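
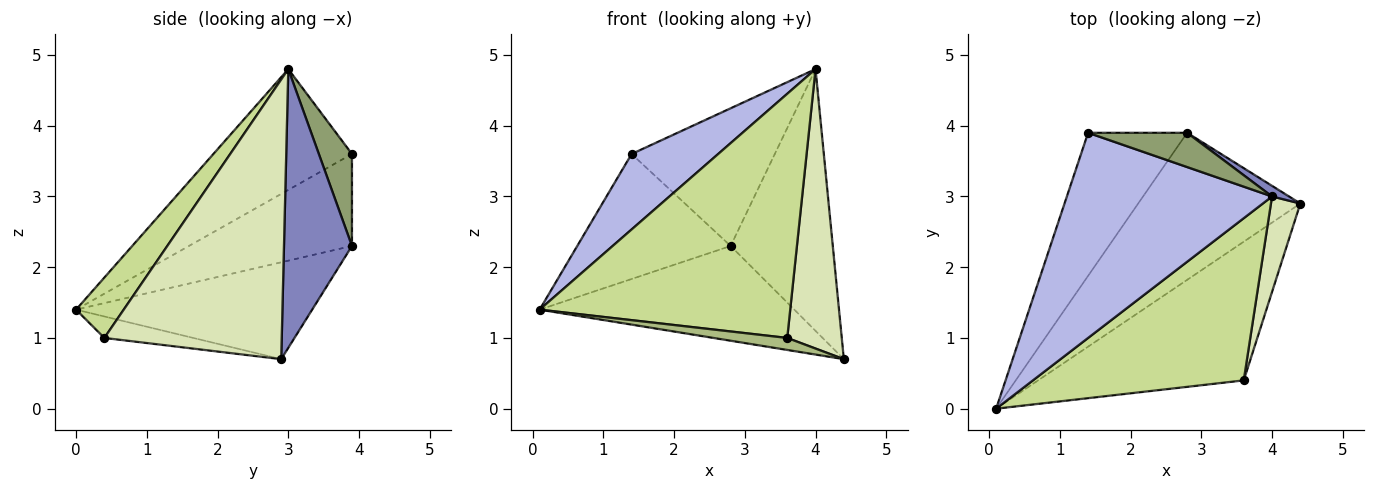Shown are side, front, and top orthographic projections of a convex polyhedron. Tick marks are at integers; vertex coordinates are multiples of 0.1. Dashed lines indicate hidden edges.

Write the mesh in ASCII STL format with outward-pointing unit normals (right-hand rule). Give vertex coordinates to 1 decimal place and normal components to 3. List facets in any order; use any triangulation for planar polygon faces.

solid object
 facet normal -0.449 0.484 -0.751
  outer loop
   vertex 2.8 3.9 2.3
   vertex 4.4 2.9 0.7
   vertex 0.1 0.0 1.4
  endloop
 endfacet
 facet normal 0.554 0.832 0.034
  outer loop
   vertex 4.0 3.0 4.8
   vertex 4.4 2.9 0.7
   vertex 2.8 3.9 2.3
  endloop
 endfacet
 facet normal -0.573 0.539 -0.617
  outer loop
   vertex 1.4 3.9 3.6
   vertex 2.8 3.9 2.3
   vertex 0.1 0.0 1.4
  endloop
 endfacet
 facet normal -0.484 -0.302 0.821
  outer loop
   vertex 1.4 3.9 3.6
   vertex 0.1 0.0 1.4
   vertex 4.0 3.0 4.8
  endloop
 endfacet
 facet normal 0.219 0.947 0.236
  outer loop
   vertex 1.4 3.9 3.6
   vertex 4.0 3.0 4.8
   vertex 2.8 3.9 2.3
  endloop
 endfacet
 facet normal -0.103 -0.086 -0.991
  outer loop
   vertex 3.6 0.4 1.0
   vertex 0.1 0.0 1.4
   vertex 4.4 2.9 0.7
  endloop
 endfacet
 facet normal 0.156 -0.823 0.546
  outer loop
   vertex 3.6 0.4 1.0
   vertex 4.0 3.0 4.8
   vertex 0.1 0.0 1.4
  endloop
 endfacet
 facet normal 0.951 -0.292 0.100
  outer loop
   vertex 3.6 0.4 1.0
   vertex 4.4 2.9 0.7
   vertex 4.0 3.0 4.8
  endloop
 endfacet
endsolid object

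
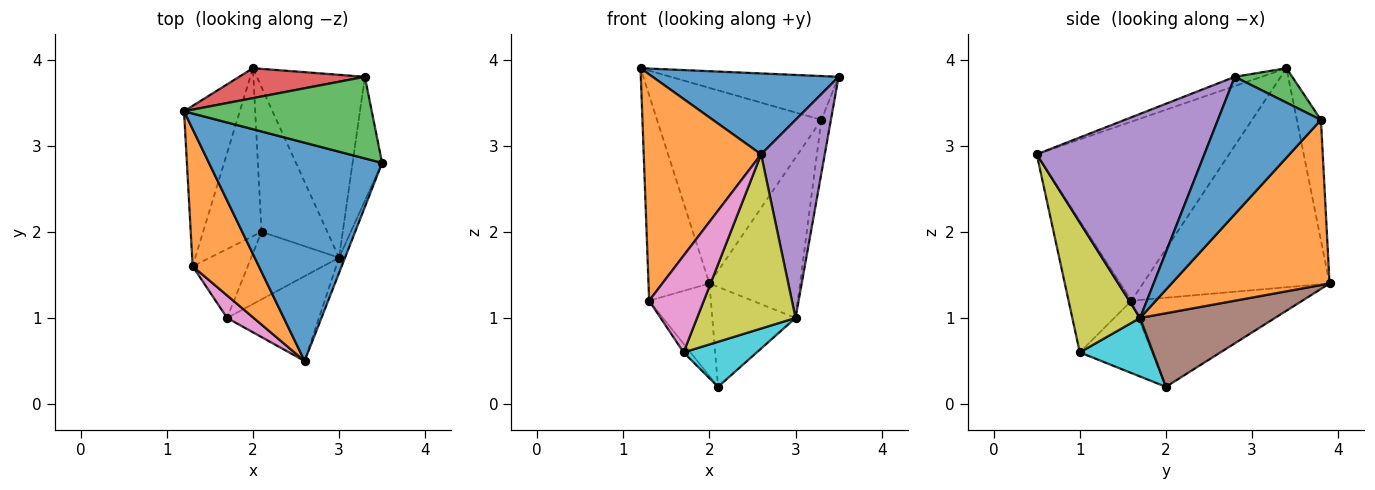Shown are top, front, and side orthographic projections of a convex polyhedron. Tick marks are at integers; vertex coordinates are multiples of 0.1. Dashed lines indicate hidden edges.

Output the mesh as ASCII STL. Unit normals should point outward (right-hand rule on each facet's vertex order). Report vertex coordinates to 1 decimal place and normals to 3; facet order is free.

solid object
 facet normal -0.050 -0.347 0.937
  outer loop
   vertex 2.6 0.5 2.9
   vertex 3.5 2.8 3.8
   vertex 1.2 3.4 3.9
  endloop
 endfacet
 facet normal -0.814 -0.497 0.301
  outer loop
   vertex 1.3 1.6 1.2
   vertex 2.6 0.5 2.9
   vertex 1.2 3.4 3.9
  endloop
 endfacet
 facet normal -0.924 0.302 -0.235
  outer loop
   vertex 1.3 1.6 1.2
   vertex 1.2 3.4 3.9
   vertex 2.0 3.9 1.4
  endloop
 endfacet
 facet normal -0.801 0.289 -0.525
  outer loop
   vertex 1.3 1.6 1.2
   vertex 2.0 3.9 1.4
   vertex 2.1 2.0 0.2
  endloop
 endfacet
 facet normal 0.934 -0.355 -0.027
  outer loop
   vertex 3.0 1.7 1.0
   vertex 3.5 2.8 3.8
   vertex 2.6 0.5 2.9
  endloop
 endfacet
 facet normal 0.677 0.418 -0.605
  outer loop
   vertex 3.0 1.7 1.0
   vertex 2.1 2.0 0.2
   vertex 2.0 3.9 1.4
  endloop
 endfacet
 facet normal -0.746 -0.648 0.151
  outer loop
   vertex 1.7 1.0 0.6
   vertex 2.6 0.5 2.9
   vertex 1.3 1.6 1.2
  endloop
 endfacet
 facet normal -0.793 0.076 -0.604
  outer loop
   vertex 1.7 1.0 0.6
   vertex 1.3 1.6 1.2
   vertex 2.1 2.0 0.2
  endloop
 endfacet
 facet normal 0.526 -0.765 -0.372
  outer loop
   vertex 1.7 1.0 0.6
   vertex 3.0 1.7 1.0
   vertex 2.6 0.5 2.9
  endloop
 endfacet
 facet normal 0.485 -0.485 -0.728
  outer loop
   vertex 1.7 1.0 0.6
   vertex 2.1 2.0 0.2
   vertex 3.0 1.7 1.0
  endloop
 endfacet
 facet normal 0.974 0.090 -0.209
  outer loop
   vertex 3.3 3.8 3.3
   vertex 3.5 2.8 3.8
   vertex 3.0 1.7 1.0
  endloop
 endfacet
 facet normal 0.755 0.433 -0.493
  outer loop
   vertex 3.3 3.8 3.3
   vertex 3.0 1.7 1.0
   vertex 2.0 3.9 1.4
  endloop
 endfacet
 facet normal 0.160 0.467 0.870
  outer loop
   vertex 3.3 3.8 3.3
   vertex 1.2 3.4 3.9
   vertex 3.5 2.8 3.8
  endloop
 endfacet
 facet normal -0.144 0.978 0.150
  outer loop
   vertex 3.3 3.8 3.3
   vertex 2.0 3.9 1.4
   vertex 1.2 3.4 3.9
  endloop
 endfacet
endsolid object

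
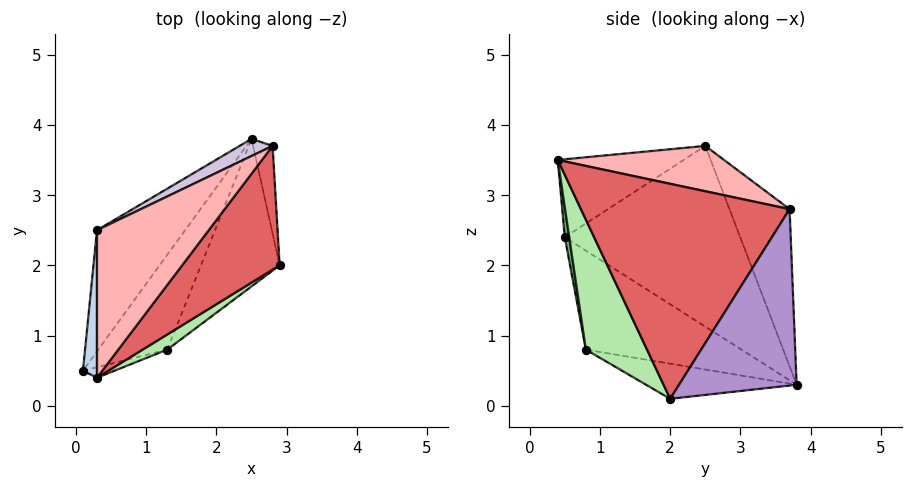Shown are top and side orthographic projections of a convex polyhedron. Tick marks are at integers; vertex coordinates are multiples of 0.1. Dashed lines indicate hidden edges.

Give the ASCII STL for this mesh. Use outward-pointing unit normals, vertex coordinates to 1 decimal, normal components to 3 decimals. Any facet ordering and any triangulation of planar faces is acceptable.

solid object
 facet normal -0.842 0.351 -0.410
  outer loop
   vertex 0.3 2.5 3.7
   vertex 2.5 3.8 0.3
   vertex 0.1 0.5 2.4
  endloop
 endfacet
 facet normal -0.984 -0.017 0.177
  outer loop
   vertex 0.3 0.4 3.5
   vertex 0.3 2.5 3.7
   vertex 0.1 0.5 2.4
  endloop
 endfacet
 facet normal -0.799 0.227 -0.557
  outer loop
   vertex 1.3 0.8 0.8
   vertex 0.1 0.5 2.4
   vertex 2.5 3.8 0.3
  endloop
 endfacet
 facet normal -0.408 0.011 -0.913
  outer loop
   vertex 1.3 0.8 0.8
   vertex 2.5 3.8 0.3
   vertex 2.9 2.0 0.1
  endloop
 endfacet
 facet normal 0.102 -0.989 -0.109
  outer loop
   vertex 1.3 0.8 0.8
   vertex 0.3 0.4 3.5
   vertex 0.1 0.5 2.4
  endloop
 endfacet
 facet normal 0.629 -0.769 0.119
  outer loop
   vertex 1.3 0.8 0.8
   vertex 2.9 2.0 0.1
   vertex 0.3 0.4 3.5
  endloop
 endfacet
 facet normal 0.780 -0.516 0.354
  outer loop
   vertex 2.8 3.7 2.8
   vertex 0.3 0.4 3.5
   vertex 2.9 2.0 0.1
  endloop
 endfacet
 facet normal 0.374 -0.088 0.923
  outer loop
   vertex 2.8 3.7 2.8
   vertex 0.3 2.5 3.7
   vertex 0.3 0.4 3.5
  endloop
 endfacet
 facet normal 0.968 0.227 -0.107
  outer loop
   vertex 2.8 3.7 2.8
   vertex 2.9 2.0 0.1
   vertex 2.5 3.8 0.3
  endloop
 endfacet
 facet normal -0.406 0.910 0.085
  outer loop
   vertex 2.8 3.7 2.8
   vertex 2.5 3.8 0.3
   vertex 0.3 2.5 3.7
  endloop
 endfacet
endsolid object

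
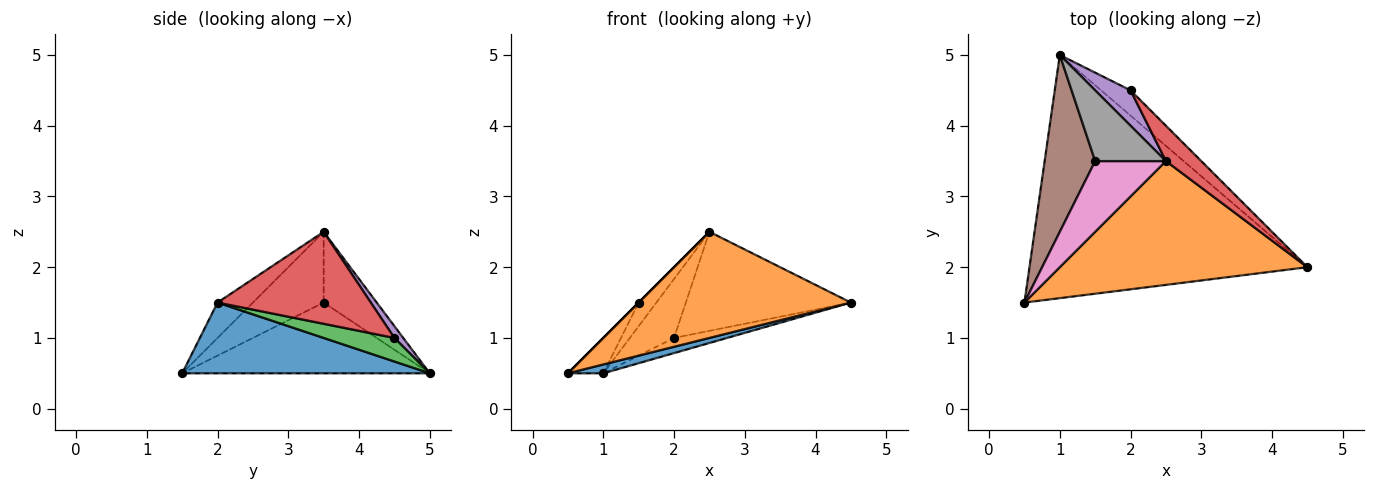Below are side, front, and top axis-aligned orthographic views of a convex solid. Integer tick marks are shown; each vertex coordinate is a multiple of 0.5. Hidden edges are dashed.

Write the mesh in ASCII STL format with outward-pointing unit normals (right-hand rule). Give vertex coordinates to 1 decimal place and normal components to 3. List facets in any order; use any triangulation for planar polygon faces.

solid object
 facet normal 0.247 -0.035 -0.968
  outer loop
   vertex 1.0 5.0 0.5
   vertex 4.5 2.0 1.5
   vertex 0.5 1.5 0.5
  endloop
 endfacet
 facet normal -0.108 -0.647 0.755
  outer loop
   vertex 2.5 3.5 2.5
   vertex 0.5 1.5 0.5
   vertex 4.5 2.0 1.5
  endloop
 endfacet
 facet normal 0.566 0.424 -0.707
  outer loop
   vertex 2.0 4.5 1.0
   vertex 4.5 2.0 1.5
   vertex 1.0 5.0 0.5
  endloop
 endfacet
 facet normal 0.658 0.709 0.253
  outer loop
   vertex 2.0 4.5 1.0
   vertex 2.5 3.5 2.5
   vertex 4.5 2.0 1.5
  endloop
 endfacet
 facet normal 0.169 0.845 0.507
  outer loop
   vertex 2.0 4.5 1.0
   vertex 1.0 5.0 0.5
   vertex 2.5 3.5 2.5
  endloop
 endfacet
 facet normal -0.808 0.115 0.577
  outer loop
   vertex 1.5 3.5 1.5
   vertex 1.0 5.0 0.5
   vertex 0.5 1.5 0.5
  endloop
 endfacet
 facet normal -0.707 0.000 0.707
  outer loop
   vertex 1.5 3.5 1.5
   vertex 0.5 1.5 0.5
   vertex 2.5 3.5 2.5
  endloop
 endfacet
 facet normal -0.688 0.229 0.688
  outer loop
   vertex 1.5 3.5 1.5
   vertex 2.5 3.5 2.5
   vertex 1.0 5.0 0.5
  endloop
 endfacet
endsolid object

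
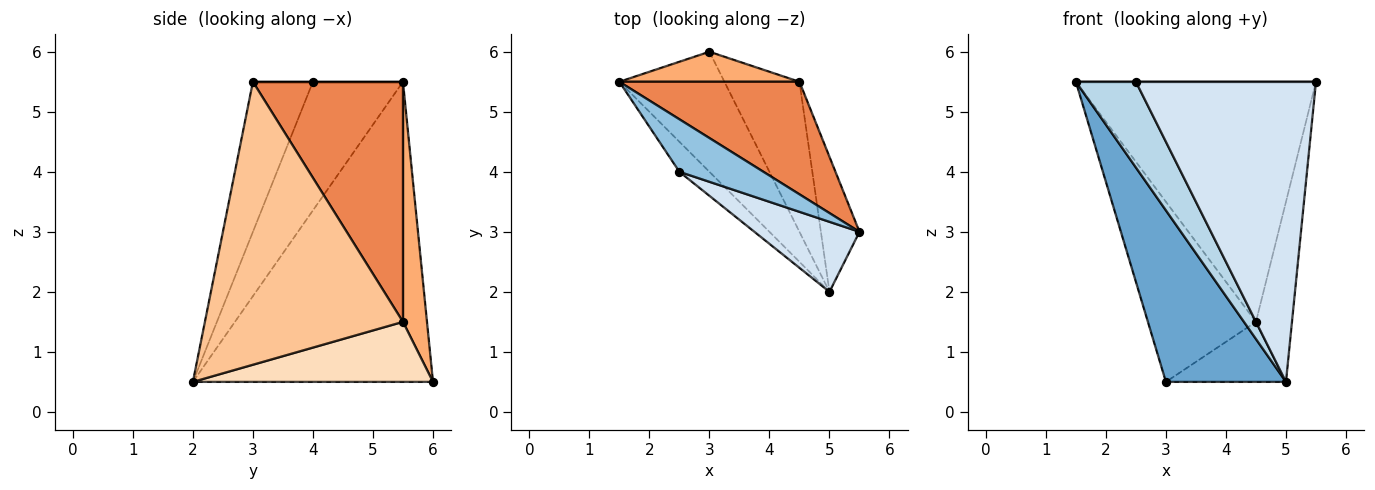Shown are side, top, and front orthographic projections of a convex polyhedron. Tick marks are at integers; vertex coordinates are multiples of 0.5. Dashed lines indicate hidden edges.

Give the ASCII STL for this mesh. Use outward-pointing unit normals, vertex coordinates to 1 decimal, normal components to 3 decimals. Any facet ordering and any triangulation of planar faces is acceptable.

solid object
 facet normal -0.854 -0.427 -0.299
  outer loop
   vertex 5.0 2.0 0.5
   vertex 1.5 5.5 5.5
   vertex 3.0 6.0 0.5
  endloop
 endfacet
 facet normal 0.000 0.000 1.000
  outer loop
   vertex 2.5 4.0 5.5
   vertex 5.5 3.0 5.5
   vertex 1.5 5.5 5.5
  endloop
 endfacet
 facet normal -0.817 -0.545 -0.191
  outer loop
   vertex 2.5 4.0 5.5
   vertex 1.5 5.5 5.5
   vertex 5.0 2.0 0.5
  endloop
 endfacet
 facet normal -0.309 -0.926 0.216
  outer loop
   vertex 2.5 4.0 5.5
   vertex 5.0 2.0 0.5
   vertex 5.5 3.0 5.5
  endloop
 endfacet
 facet normal 0.493 0.788 0.369
  outer loop
   vertex 4.5 5.5 1.5
   vertex 1.5 5.5 5.5
   vertex 5.5 3.0 5.5
  endloop
 endfacet
 facet normal 0.214 0.964 0.161
  outer loop
   vertex 4.5 5.5 1.5
   vertex 3.0 6.0 0.5
   vertex 1.5 5.5 5.5
  endloop
 endfacet
 facet normal 0.975 0.177 -0.133
  outer loop
   vertex 4.5 5.5 1.5
   vertex 5.5 3.0 5.5
   vertex 5.0 2.0 0.5
  endloop
 endfacet
 facet normal 0.596 0.298 -0.745
  outer loop
   vertex 4.5 5.5 1.5
   vertex 5.0 2.0 0.5
   vertex 3.0 6.0 0.5
  endloop
 endfacet
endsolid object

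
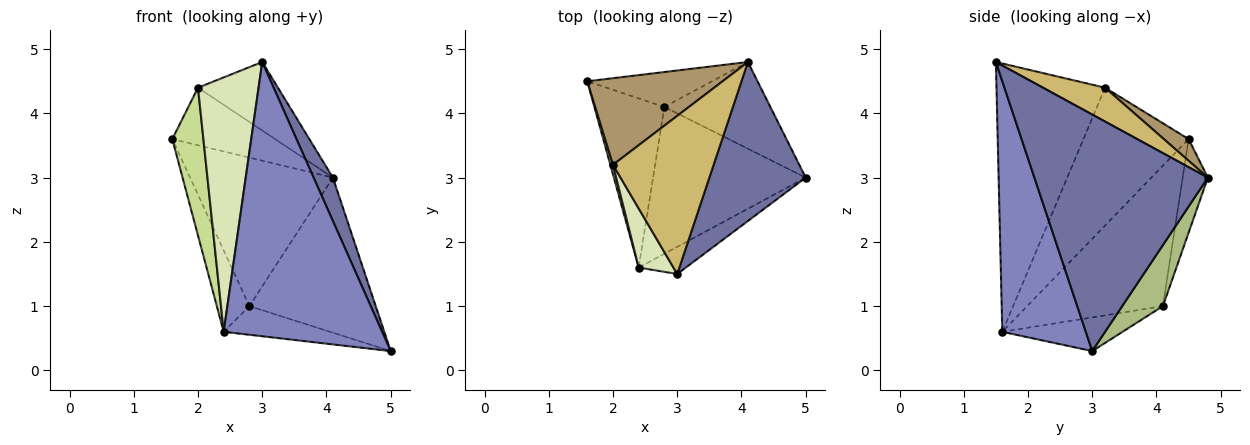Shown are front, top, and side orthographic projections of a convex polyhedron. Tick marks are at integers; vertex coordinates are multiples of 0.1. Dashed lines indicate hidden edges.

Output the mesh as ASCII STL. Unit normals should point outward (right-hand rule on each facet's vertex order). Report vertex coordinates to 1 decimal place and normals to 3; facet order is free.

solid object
 facet normal 0.921 -0.102 0.375
  outer loop
   vertex 4.1 4.8 3.0
   vertex 3.0 1.5 4.8
   vertex 5.0 3.0 0.3
  endloop
 endfacet
 facet normal 0.464 -0.881 -0.087
  outer loop
   vertex 2.4 1.6 0.6
   vertex 5.0 3.0 0.3
   vertex 3.0 1.5 4.8
  endloop
 endfacet
 facet normal -0.875 0.210 -0.436
  outer loop
   vertex 2.8 4.1 1.0
   vertex 2.4 1.6 0.6
   vertex 1.6 4.5 3.6
  endloop
 endfacet
 facet normal -0.212 0.187 -0.959
  outer loop
   vertex 2.8 4.1 1.0
   vertex 5.0 3.0 0.3
   vertex 2.4 1.6 0.6
  endloop
 endfacet
 facet normal -0.169 0.959 -0.226
  outer loop
   vertex 2.8 4.1 1.0
   vertex 1.6 4.5 3.6
   vertex 4.1 4.8 3.0
  endloop
 endfacet
 facet normal 0.271 0.840 -0.470
  outer loop
   vertex 2.8 4.1 1.0
   vertex 4.1 4.8 3.0
   vertex 5.0 3.0 0.3
  endloop
 endfacet
 facet normal -0.959 -0.284 0.018
  outer loop
   vertex 2.0 3.2 4.4
   vertex 1.6 4.5 3.6
   vertex 2.4 1.6 0.6
  endloop
 endfacet
 facet normal -0.868 -0.484 0.112
  outer loop
   vertex 2.0 3.2 4.4
   vertex 2.4 1.6 0.6
   vertex 3.0 1.5 4.8
  endloop
 endfacet
 facet normal 0.132 0.549 0.825
  outer loop
   vertex 2.0 3.2 4.4
   vertex 4.1 4.8 3.0
   vertex 1.6 4.5 3.6
  endloop
 endfacet
 facet normal 0.295 0.380 0.877
  outer loop
   vertex 2.0 3.2 4.4
   vertex 3.0 1.5 4.8
   vertex 4.1 4.8 3.0
  endloop
 endfacet
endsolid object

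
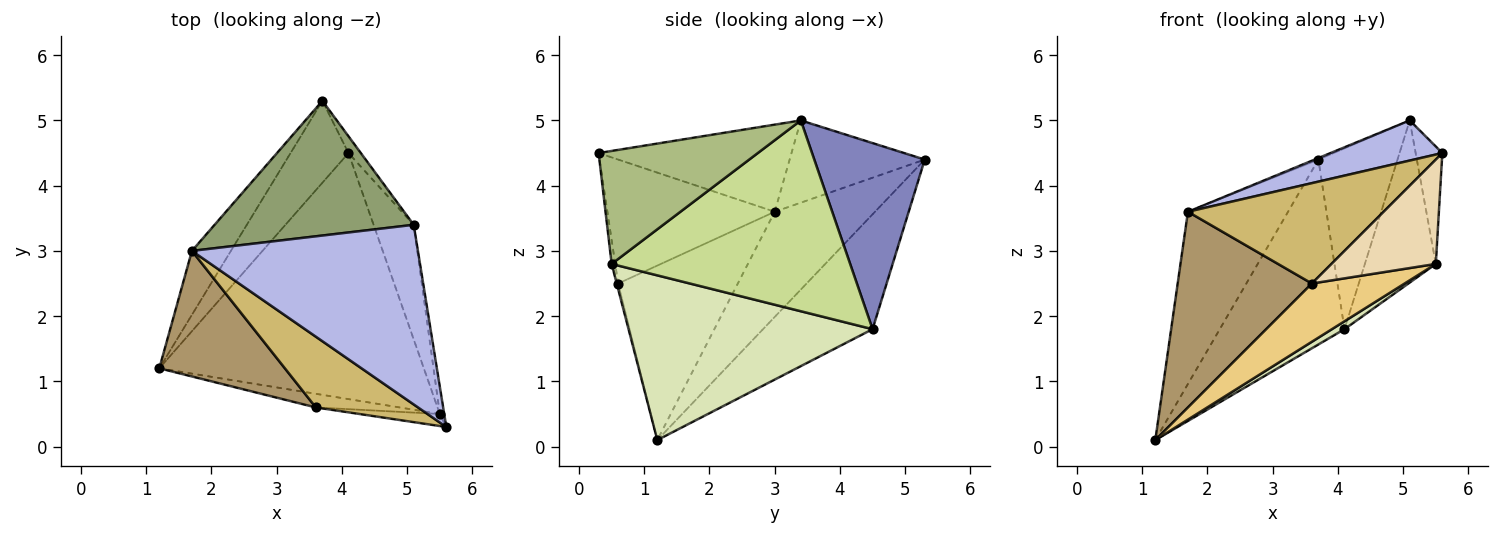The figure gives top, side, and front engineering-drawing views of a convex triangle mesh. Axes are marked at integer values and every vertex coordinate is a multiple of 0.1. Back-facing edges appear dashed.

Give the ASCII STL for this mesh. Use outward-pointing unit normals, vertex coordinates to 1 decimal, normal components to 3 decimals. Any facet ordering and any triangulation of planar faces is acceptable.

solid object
 facet normal -0.626 0.713 -0.316
  outer loop
   vertex 4.1 4.5 1.8
   vertex 1.2 1.2 0.1
   vertex 3.7 5.3 4.4
  endloop
 endfacet
 facet normal 0.812 0.581 -0.054
  outer loop
   vertex 4.1 4.5 1.8
   vertex 3.7 5.3 4.4
   vertex 5.1 3.4 5.0
  endloop
 endfacet
 facet normal -0.684 0.683 -0.254
  outer loop
   vertex 1.7 3.0 3.6
   vertex 3.7 5.3 4.4
   vertex 1.2 1.2 0.1
  endloop
 endfacet
 facet normal -0.352 -0.204 0.913
  outer loop
   vertex 1.7 3.0 3.6
   vertex 5.6 0.3 4.5
   vertex 5.1 3.4 5.0
  endloop
 endfacet
 facet normal -0.382 0.011 0.924
  outer loop
   vertex 1.7 3.0 3.6
   vertex 5.1 3.4 5.0
   vertex 3.7 5.3 4.4
  endloop
 endfacet
 facet normal 0.986 0.165 -0.039
  outer loop
   vertex 5.5 0.5 2.8
   vertex 5.1 3.4 5.0
   vertex 5.6 0.3 4.5
  endloop
 endfacet
 facet normal 0.940 0.279 -0.198
  outer loop
   vertex 5.5 0.5 2.8
   vertex 4.1 4.5 1.8
   vertex 5.1 3.4 5.0
  endloop
 endfacet
 facet normal 0.528 -0.027 -0.849
  outer loop
   vertex 5.5 0.5 2.8
   vertex 1.2 1.2 0.1
   vertex 4.1 4.5 1.8
  endloop
 endfacet
 facet normal -0.600 -0.673 0.432
  outer loop
   vertex 3.6 0.6 2.5
   vertex 1.7 3.0 3.6
   vertex 1.2 1.2 0.1
  endloop
 endfacet
 facet normal -0.573 -0.670 0.472
  outer loop
   vertex 3.6 0.6 2.5
   vertex 5.6 0.3 4.5
   vertex 1.7 3.0 3.6
  endloop
 endfacet
 facet normal -0.015 -0.974 -0.228
  outer loop
   vertex 3.6 0.6 2.5
   vertex 1.2 1.2 0.1
   vertex 5.5 0.5 2.8
  endloop
 endfacet
 facet normal -0.034 -0.993 -0.115
  outer loop
   vertex 3.6 0.6 2.5
   vertex 5.5 0.5 2.8
   vertex 5.6 0.3 4.5
  endloop
 endfacet
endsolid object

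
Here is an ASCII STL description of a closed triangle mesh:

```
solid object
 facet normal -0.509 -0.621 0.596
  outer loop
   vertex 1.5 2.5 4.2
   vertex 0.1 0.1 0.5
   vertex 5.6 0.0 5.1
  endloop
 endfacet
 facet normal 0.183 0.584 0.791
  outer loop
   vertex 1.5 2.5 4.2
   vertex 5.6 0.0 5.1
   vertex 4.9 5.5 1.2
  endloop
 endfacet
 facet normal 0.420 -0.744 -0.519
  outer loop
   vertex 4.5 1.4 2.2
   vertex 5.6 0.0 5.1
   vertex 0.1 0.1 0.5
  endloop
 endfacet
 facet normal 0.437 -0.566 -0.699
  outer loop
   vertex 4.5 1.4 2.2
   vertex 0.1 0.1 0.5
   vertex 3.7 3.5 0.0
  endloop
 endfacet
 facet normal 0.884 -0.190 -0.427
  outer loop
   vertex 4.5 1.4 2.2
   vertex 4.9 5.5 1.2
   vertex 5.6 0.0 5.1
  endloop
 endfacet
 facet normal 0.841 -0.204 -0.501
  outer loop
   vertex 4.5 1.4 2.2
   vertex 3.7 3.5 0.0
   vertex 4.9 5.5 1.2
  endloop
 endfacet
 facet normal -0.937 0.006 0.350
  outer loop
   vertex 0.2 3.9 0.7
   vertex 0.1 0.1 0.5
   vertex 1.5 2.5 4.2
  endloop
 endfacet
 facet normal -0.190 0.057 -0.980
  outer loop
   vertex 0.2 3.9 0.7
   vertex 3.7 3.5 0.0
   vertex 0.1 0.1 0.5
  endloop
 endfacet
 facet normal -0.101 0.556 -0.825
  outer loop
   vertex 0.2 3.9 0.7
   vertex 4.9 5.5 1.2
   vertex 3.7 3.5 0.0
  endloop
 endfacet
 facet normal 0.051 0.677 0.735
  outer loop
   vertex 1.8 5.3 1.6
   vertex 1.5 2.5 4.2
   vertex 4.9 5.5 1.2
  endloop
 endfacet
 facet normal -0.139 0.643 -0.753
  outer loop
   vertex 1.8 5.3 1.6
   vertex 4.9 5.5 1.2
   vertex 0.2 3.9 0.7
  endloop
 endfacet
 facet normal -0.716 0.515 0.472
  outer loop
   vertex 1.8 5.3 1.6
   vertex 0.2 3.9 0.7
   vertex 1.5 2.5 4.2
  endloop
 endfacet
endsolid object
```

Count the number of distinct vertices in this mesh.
8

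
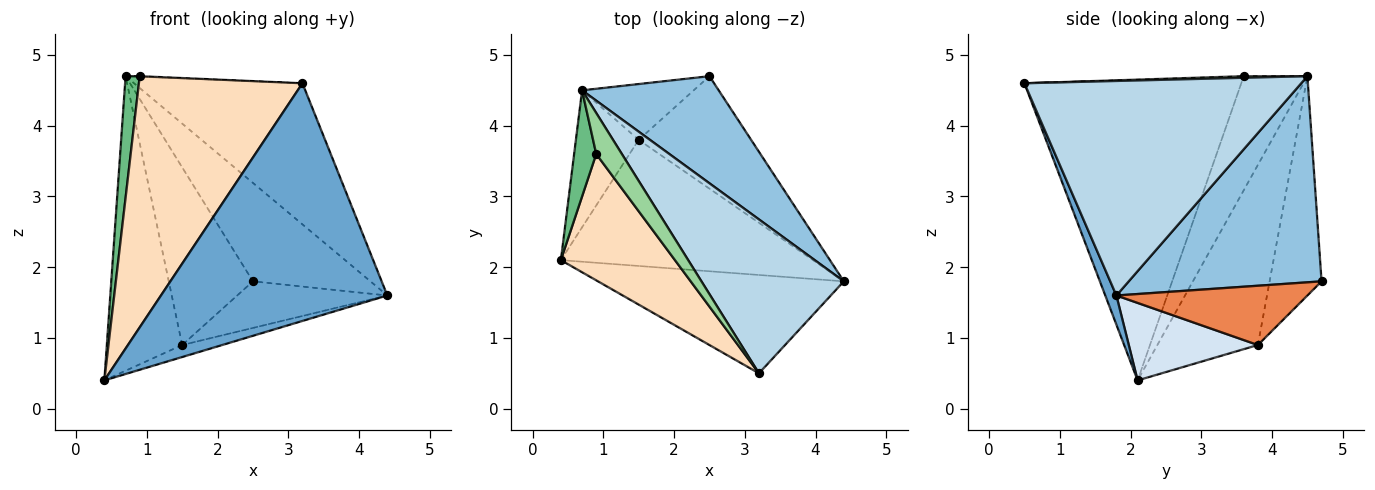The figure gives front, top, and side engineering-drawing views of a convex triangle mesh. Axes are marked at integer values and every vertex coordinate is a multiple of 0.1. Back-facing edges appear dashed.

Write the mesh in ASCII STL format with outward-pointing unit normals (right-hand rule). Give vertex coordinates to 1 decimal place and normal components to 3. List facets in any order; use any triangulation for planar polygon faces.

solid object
 facet normal 0.045 -0.923 -0.382
  outer loop
   vertex 3.2 0.5 4.6
   vertex 0.4 2.1 0.4
   vertex 4.4 1.8 1.6
  endloop
 endfacet
 facet normal 0.743 0.453 0.493
  outer loop
   vertex 0.7 4.5 4.7
   vertex 4.4 1.8 1.6
   vertex 2.5 4.7 1.8
  endloop
 endfacet
 facet normal 0.743 0.452 0.493
  outer loop
   vertex 0.7 4.5 4.7
   vertex 3.2 0.5 4.6
   vertex 4.4 1.8 1.6
  endloop
 endfacet
 facet normal 0.292 0.091 -0.952
  outer loop
   vertex 1.5 3.8 0.9
   vertex 4.4 1.8 1.6
   vertex 0.4 2.1 0.4
  endloop
 endfacet
 facet normal 0.438 0.344 -0.831
  outer loop
   vertex 1.5 3.8 0.9
   vertex 2.5 4.7 1.8
   vertex 4.4 1.8 1.6
  endloop
 endfacet
 facet normal -0.771 0.578 -0.269
  outer loop
   vertex 1.5 3.8 0.9
   vertex 0.4 2.1 0.4
   vertex 0.7 4.5 4.7
  endloop
 endfacet
 facet normal -0.507 0.822 -0.258
  outer loop
   vertex 1.5 3.8 0.9
   vertex 0.7 4.5 4.7
   vertex 2.5 4.7 1.8
  endloop
 endfacet
 facet normal -0.764 -0.576 0.290
  outer loop
   vertex 0.9 3.6 4.7
   vertex 0.4 2.1 0.4
   vertex 3.2 0.5 4.6
  endloop
 endfacet
 facet normal -0.959 -0.213 0.186
  outer loop
   vertex 0.9 3.6 4.7
   vertex 0.7 4.5 4.7
   vertex 0.4 2.1 0.4
  endloop
 endfacet
 facet normal 0.062 0.014 0.998
  outer loop
   vertex 0.9 3.6 4.7
   vertex 3.2 0.5 4.6
   vertex 0.7 4.5 4.7
  endloop
 endfacet
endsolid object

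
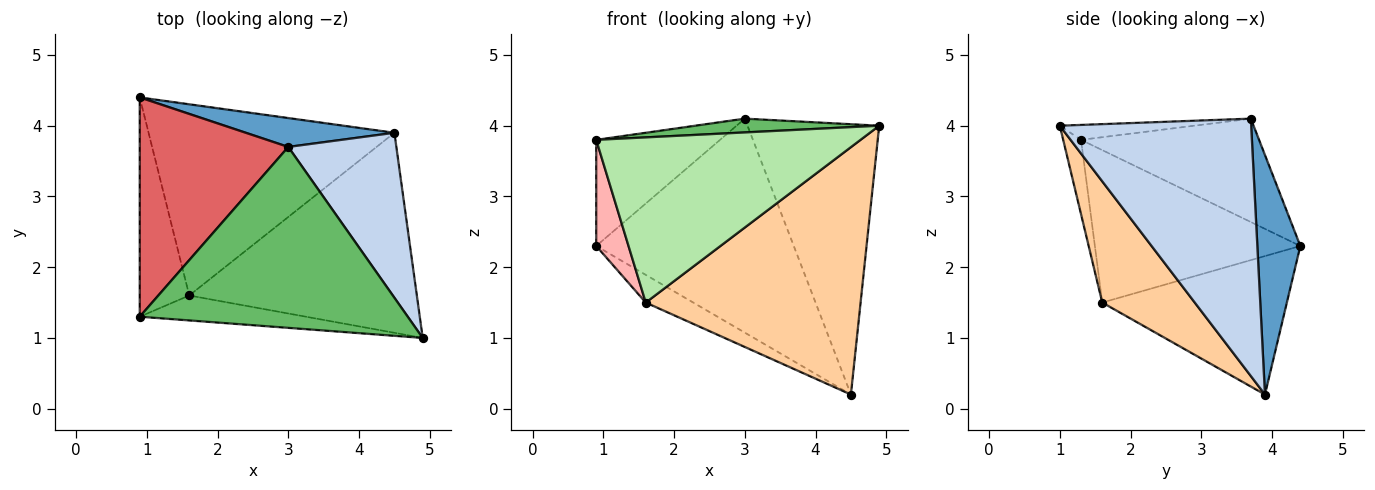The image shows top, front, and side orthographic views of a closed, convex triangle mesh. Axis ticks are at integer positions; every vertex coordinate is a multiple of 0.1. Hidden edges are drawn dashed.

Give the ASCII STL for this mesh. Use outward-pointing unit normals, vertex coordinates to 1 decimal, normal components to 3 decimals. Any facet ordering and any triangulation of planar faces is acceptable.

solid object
 facet normal 0.211 0.969 0.131
  outer loop
   vertex 3.0 3.7 4.1
   vertex 4.5 3.9 0.2
   vertex 0.9 4.4 2.3
  endloop
 endfacet
 facet normal 0.779 0.536 0.327
  outer loop
   vertex 3.0 3.7 4.1
   vertex 4.9 1.0 4.0
   vertex 4.5 3.9 0.2
  endloop
 endfacet
 facet normal -0.487 0.125 -0.864
  outer loop
   vertex 1.6 1.6 1.5
   vertex 0.9 4.4 2.3
   vertex 4.5 3.9 0.2
  endloop
 endfacet
 facet normal 0.318 -0.737 -0.596
  outer loop
   vertex 1.6 1.6 1.5
   vertex 4.5 3.9 0.2
   vertex 4.9 1.0 4.0
  endloop
 endfacet
 facet normal -0.055 -0.076 0.996
  outer loop
   vertex 0.9 1.3 3.8
   vertex 4.9 1.0 4.0
   vertex 3.0 3.7 4.1
  endloop
 endfacet
 facet normal -0.067 -0.987 -0.149
  outer loop
   vertex 0.9 1.3 3.8
   vertex 1.6 1.6 1.5
   vertex 4.9 1.0 4.0
  endloop
 endfacet
 facet normal -0.531 0.369 0.763
  outer loop
   vertex 0.9 1.3 3.8
   vertex 3.0 3.7 4.1
   vertex 0.9 4.4 2.3
  endloop
 endfacet
 facet normal -0.941 -0.148 -0.306
  outer loop
   vertex 0.9 1.3 3.8
   vertex 0.9 4.4 2.3
   vertex 1.6 1.6 1.5
  endloop
 endfacet
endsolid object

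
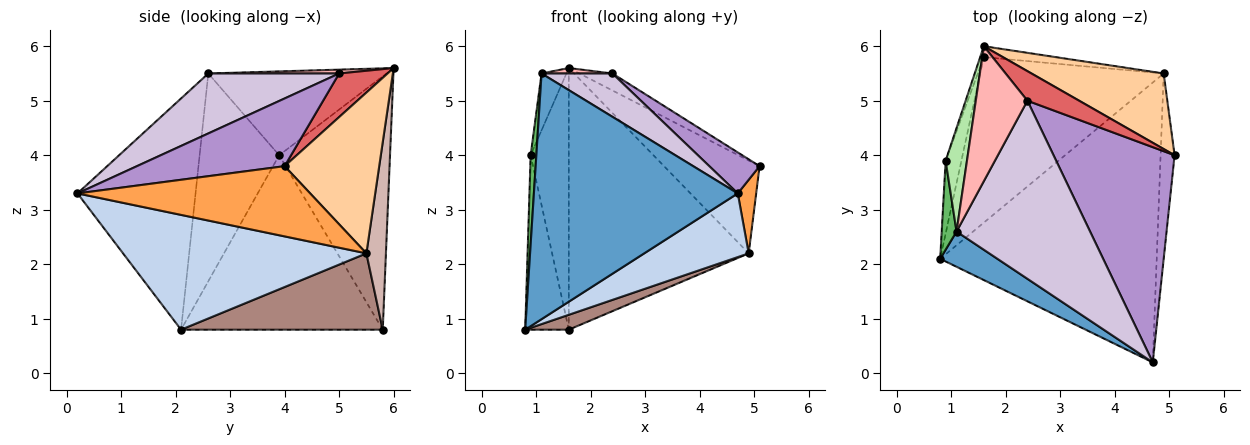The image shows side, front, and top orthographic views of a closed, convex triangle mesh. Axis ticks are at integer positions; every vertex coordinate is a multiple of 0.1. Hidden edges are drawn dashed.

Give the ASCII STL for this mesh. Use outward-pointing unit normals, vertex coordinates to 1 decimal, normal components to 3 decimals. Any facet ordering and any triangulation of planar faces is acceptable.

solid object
 facet normal -0.497 -0.859 0.123
  outer loop
   vertex 1.1 2.6 5.5
   vertex 0.8 2.1 0.8
   vertex 4.7 0.2 3.3
  endloop
 endfacet
 facet normal 0.459 -0.197 -0.866
  outer loop
   vertex 4.9 5.5 2.2
   vertex 4.7 0.2 3.3
   vertex 0.8 2.1 0.8
  endloop
 endfacet
 facet normal 0.978 -0.077 -0.195
  outer loop
   vertex 4.9 5.5 2.2
   vertex 5.1 4.0 3.8
   vertex 4.7 0.2 3.3
  endloop
 endfacet
 facet normal 0.609 0.615 0.501
  outer loop
   vertex 4.9 5.5 2.2
   vertex 1.6 6.0 5.6
   vertex 5.1 4.0 3.8
  endloop
 endfacet
 facet normal -0.995 -0.071 0.071
  outer loop
   vertex 0.9 3.9 4.0
   vertex 0.8 2.1 0.8
   vertex 1.1 2.6 5.5
  endloop
 endfacet
 facet normal -0.960 0.134 0.244
  outer loop
   vertex 0.9 3.9 4.0
   vertex 1.1 2.6 5.5
   vertex 1.6 6.0 5.6
  endloop
 endfacet
 facet normal 0.590 0.402 0.700
  outer loop
   vertex 2.4 5.0 5.5
   vertex 5.1 4.0 3.8
   vertex 1.6 6.0 5.6
  endloop
 endfacet
 facet normal 0.074 -0.040 0.996
  outer loop
   vertex 2.4 5.0 5.5
   vertex 1.6 6.0 5.6
   vertex 1.1 2.6 5.5
  endloop
 endfacet
 facet normal 0.481 -0.164 0.861
  outer loop
   vertex 2.4 5.0 5.5
   vertex 4.7 0.2 3.3
   vertex 5.1 4.0 3.8
  endloop
 endfacet
 facet normal 0.400 -0.217 0.891
  outer loop
   vertex 2.4 5.0 5.5
   vertex 1.1 2.6 5.5
   vertex 4.7 0.2 3.3
  endloop
 endfacet
 facet normal 0.383 -0.083 -0.920
  outer loop
   vertex 1.6 5.8 0.8
   vertex 4.9 5.5 2.2
   vertex 0.8 2.1 0.8
  endloop
 endfacet
 facet normal 0.108 0.993 -0.041
  outer loop
   vertex 1.6 5.8 0.8
   vertex 1.6 6.0 5.6
   vertex 4.9 5.5 2.2
  endloop
 endfacet
 facet normal -0.974 0.211 -0.088
  outer loop
   vertex 1.6 5.8 0.8
   vertex 0.8 2.1 0.8
   vertex 0.9 3.9 4.0
  endloop
 endfacet
 facet normal -0.945 0.325 -0.014
  outer loop
   vertex 1.6 5.8 0.8
   vertex 0.9 3.9 4.0
   vertex 1.6 6.0 5.6
  endloop
 endfacet
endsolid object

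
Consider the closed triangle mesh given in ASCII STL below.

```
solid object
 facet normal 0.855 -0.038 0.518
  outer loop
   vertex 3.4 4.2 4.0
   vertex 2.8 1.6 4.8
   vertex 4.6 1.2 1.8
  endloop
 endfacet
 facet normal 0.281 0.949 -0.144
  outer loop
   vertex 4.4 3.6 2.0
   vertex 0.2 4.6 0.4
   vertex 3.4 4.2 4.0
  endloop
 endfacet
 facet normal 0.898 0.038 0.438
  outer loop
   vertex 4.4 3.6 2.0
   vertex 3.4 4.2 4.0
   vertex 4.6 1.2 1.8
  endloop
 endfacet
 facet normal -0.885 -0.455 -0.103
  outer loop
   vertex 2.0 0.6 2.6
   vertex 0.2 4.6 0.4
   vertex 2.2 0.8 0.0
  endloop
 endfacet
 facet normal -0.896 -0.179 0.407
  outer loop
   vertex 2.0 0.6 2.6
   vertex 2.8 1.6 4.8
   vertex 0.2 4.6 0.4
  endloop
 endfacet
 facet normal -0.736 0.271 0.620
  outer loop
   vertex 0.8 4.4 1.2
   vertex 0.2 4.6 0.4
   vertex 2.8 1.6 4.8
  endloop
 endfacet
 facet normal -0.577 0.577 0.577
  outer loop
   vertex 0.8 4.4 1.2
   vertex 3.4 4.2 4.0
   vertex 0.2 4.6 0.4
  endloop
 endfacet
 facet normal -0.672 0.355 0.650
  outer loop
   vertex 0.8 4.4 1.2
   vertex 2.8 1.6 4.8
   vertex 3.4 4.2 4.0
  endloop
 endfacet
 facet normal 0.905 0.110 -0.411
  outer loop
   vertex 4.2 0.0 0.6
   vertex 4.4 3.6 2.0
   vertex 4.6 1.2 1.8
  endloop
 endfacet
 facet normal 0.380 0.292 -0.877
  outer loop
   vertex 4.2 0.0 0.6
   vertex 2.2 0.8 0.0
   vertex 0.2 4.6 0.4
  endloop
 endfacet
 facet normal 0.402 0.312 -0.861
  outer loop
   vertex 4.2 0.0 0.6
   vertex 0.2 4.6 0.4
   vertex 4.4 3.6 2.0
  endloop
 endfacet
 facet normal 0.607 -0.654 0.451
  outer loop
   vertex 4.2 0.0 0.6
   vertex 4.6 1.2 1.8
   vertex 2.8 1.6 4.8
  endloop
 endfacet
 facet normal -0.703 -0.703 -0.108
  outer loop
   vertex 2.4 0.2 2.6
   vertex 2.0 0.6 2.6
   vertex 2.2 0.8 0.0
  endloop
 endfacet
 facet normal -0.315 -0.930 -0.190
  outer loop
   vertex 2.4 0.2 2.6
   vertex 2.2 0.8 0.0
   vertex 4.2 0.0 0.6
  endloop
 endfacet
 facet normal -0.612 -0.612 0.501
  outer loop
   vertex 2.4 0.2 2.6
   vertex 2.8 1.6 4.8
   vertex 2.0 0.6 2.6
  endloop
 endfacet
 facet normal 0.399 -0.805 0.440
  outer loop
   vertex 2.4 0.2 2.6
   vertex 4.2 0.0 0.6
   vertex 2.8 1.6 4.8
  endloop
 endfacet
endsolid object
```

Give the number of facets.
16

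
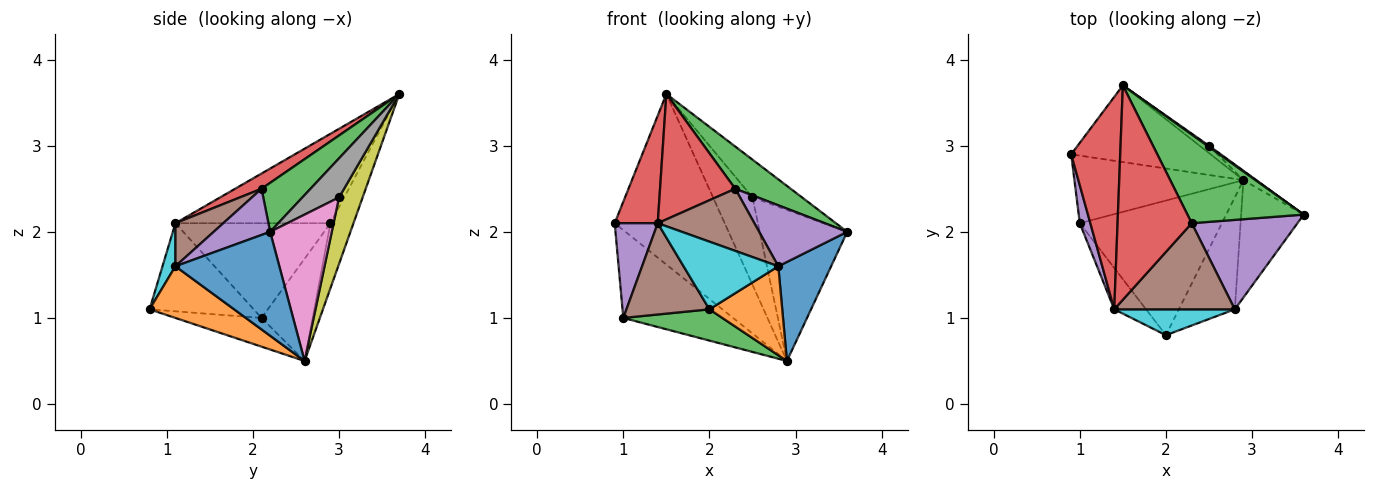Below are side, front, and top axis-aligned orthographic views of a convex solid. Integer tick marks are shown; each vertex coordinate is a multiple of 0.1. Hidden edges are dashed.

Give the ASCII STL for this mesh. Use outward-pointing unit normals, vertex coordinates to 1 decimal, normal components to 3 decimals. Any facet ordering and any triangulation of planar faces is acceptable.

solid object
 facet normal -0.188 0.896 -0.403
  outer loop
   vertex 1.5 3.7 3.6
   vertex 2.9 2.6 0.5
   vertex 0.9 2.9 2.1
  endloop
 endfacet
 facet normal -0.346 0.743 -0.572
  outer loop
   vertex 1.0 2.1 1.0
   vertex 0.9 2.9 2.1
   vertex 2.9 2.6 0.5
  endloop
 endfacet
 facet normal -0.193 -0.222 -0.956
  outer loop
   vertex 1.0 2.1 1.0
   vertex 2.9 2.6 0.5
   vertex 2.0 0.8 1.1
  endloop
 endfacet
 facet normal -0.852 -0.237 0.467
  outer loop
   vertex 1.4 1.1 2.1
   vertex 1.5 3.7 3.6
   vertex 0.9 2.9 2.1
  endloop
 endfacet
 facet normal -0.958 -0.266 0.106
  outer loop
   vertex 1.4 1.1 2.1
   vertex 0.9 2.9 2.1
   vertex 1.0 2.1 1.0
  endloop
 endfacet
 facet normal -0.753 -0.600 -0.272
  outer loop
   vertex 1.4 1.1 2.1
   vertex 1.0 2.1 1.0
   vertex 2.0 0.8 1.1
  endloop
 endfacet
 facet normal 0.575 0.816 -0.051
  outer loop
   vertex 2.5 3.0 2.4
   vertex 3.6 2.2 2.0
   vertex 2.9 2.6 0.5
  endloop
 endfacet
 facet normal 0.594 0.804 0.026
  outer loop
   vertex 2.5 3.0 2.4
   vertex 1.5 3.7 3.6
   vertex 3.6 2.2 2.0
  endloop
 endfacet
 facet normal 0.512 0.856 -0.072
  outer loop
   vertex 2.5 3.0 2.4
   vertex 2.9 2.6 0.5
   vertex 1.5 3.7 3.6
  endloop
 endfacet
 facet normal 0.126 -0.927 0.354
  outer loop
   vertex 2.8 1.1 1.6
   vertex 1.4 1.1 2.1
   vertex 2.0 0.8 1.1
  endloop
 endfacet
 facet normal 0.785 -0.399 -0.473
  outer loop
   vertex 2.8 1.1 1.6
   vertex 2.9 2.6 0.5
   vertex 3.6 2.2 2.0
  endloop
 endfacet
 facet normal 0.586 -0.504 -0.635
  outer loop
   vertex 2.8 1.1 1.6
   vertex 2.0 0.8 1.1
   vertex 2.9 2.6 0.5
  endloop
 endfacet
 facet normal 0.355 -0.402 0.844
  outer loop
   vertex 2.3 2.1 2.5
   vertex 3.6 2.2 2.0
   vertex 1.5 3.7 3.6
  endloop
 endfacet
 facet normal 0.175 -0.497 0.850
  outer loop
   vertex 2.3 2.1 2.5
   vertex 1.5 3.7 3.6
   vertex 1.4 1.1 2.1
  endloop
 endfacet
 facet normal 0.340 -0.530 0.777
  outer loop
   vertex 2.3 2.1 2.5
   vertex 2.8 1.1 1.6
   vertex 3.6 2.2 2.0
  endloop
 endfacet
 facet normal 0.278 -0.562 0.779
  outer loop
   vertex 2.3 2.1 2.5
   vertex 1.4 1.1 2.1
   vertex 2.8 1.1 1.6
  endloop
 endfacet
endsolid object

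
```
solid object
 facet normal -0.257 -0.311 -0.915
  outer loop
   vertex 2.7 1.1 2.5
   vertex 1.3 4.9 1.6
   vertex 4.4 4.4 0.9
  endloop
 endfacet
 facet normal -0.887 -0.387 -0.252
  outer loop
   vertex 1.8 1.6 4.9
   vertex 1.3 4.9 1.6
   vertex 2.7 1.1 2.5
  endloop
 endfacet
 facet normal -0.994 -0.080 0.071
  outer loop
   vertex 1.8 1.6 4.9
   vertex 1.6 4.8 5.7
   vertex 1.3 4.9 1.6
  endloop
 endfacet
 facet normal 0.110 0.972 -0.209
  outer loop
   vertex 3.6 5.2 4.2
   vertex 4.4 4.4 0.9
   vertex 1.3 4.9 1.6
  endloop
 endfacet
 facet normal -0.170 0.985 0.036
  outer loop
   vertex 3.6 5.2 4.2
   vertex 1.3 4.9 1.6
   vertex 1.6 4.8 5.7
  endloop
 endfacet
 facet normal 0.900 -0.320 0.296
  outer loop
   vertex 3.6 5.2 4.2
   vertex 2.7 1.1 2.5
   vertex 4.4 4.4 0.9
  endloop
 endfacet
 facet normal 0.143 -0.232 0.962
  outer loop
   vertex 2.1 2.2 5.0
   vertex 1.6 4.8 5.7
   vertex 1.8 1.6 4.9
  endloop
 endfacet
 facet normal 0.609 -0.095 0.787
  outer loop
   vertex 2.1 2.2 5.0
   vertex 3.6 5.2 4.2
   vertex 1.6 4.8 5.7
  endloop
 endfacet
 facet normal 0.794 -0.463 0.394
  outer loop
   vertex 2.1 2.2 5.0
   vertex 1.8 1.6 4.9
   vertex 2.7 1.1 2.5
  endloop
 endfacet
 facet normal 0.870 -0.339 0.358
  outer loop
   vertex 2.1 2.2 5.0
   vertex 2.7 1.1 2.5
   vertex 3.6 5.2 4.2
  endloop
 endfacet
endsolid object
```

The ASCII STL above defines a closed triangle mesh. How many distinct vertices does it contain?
7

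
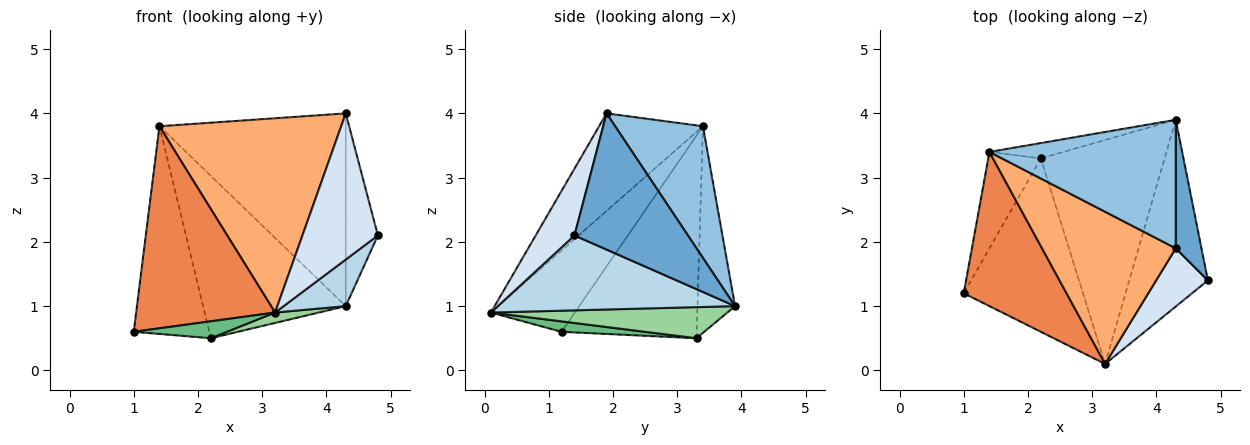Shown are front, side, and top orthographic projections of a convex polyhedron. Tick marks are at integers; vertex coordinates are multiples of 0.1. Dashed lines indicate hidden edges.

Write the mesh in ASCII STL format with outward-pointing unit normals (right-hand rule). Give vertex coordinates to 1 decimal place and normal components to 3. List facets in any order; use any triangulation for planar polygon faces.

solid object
 facet normal 0.947 0.268 0.179
  outer loop
   vertex 4.3 1.9 4.0
   vertex 4.8 1.4 2.1
   vertex 4.3 3.9 1.0
  endloop
 endfacet
 facet normal 0.365 0.775 0.516
  outer loop
   vertex 1.4 3.4 3.8
   vertex 4.3 1.9 4.0
   vertex 4.3 3.9 1.0
  endloop
 endfacet
 facet normal 0.679 -0.178 -0.712
  outer loop
   vertex 3.2 0.1 0.9
   vertex 4.3 3.9 1.0
   vertex 4.8 1.4 2.1
  endloop
 endfacet
 facet normal 0.431 -0.838 0.334
  outer loop
   vertex 3.2 0.1 0.9
   vertex 4.8 1.4 2.1
   vertex 4.3 1.9 4.0
  endloop
 endfacet
 facet normal -0.433 -0.717 0.547
  outer loop
   vertex 3.2 0.1 0.9
   vertex 1.4 3.4 3.8
   vertex 1.0 1.2 0.6
  endloop
 endfacet
 facet normal -0.410 -0.718 0.562
  outer loop
   vertex 3.2 0.1 0.9
   vertex 4.3 1.9 4.0
   vertex 1.4 3.4 3.8
  endloop
 endfacet
 facet normal -0.851 0.476 -0.221
  outer loop
   vertex 2.2 3.3 0.5
   vertex 1.0 1.2 0.6
   vertex 1.4 3.4 3.8
  endloop
 endfacet
 facet normal -0.254 0.963 -0.091
  outer loop
   vertex 2.2 3.3 0.5
   vertex 1.4 3.4 3.8
   vertex 4.3 3.9 1.0
  endloop
 endfacet
 facet normal 0.087 -0.097 -0.992
  outer loop
   vertex 2.2 3.3 0.5
   vertex 3.2 0.1 0.9
   vertex 1.0 1.2 0.6
  endloop
 endfacet
 facet normal 0.244 -0.045 -0.969
  outer loop
   vertex 2.2 3.3 0.5
   vertex 4.3 3.9 1.0
   vertex 3.2 0.1 0.9
  endloop
 endfacet
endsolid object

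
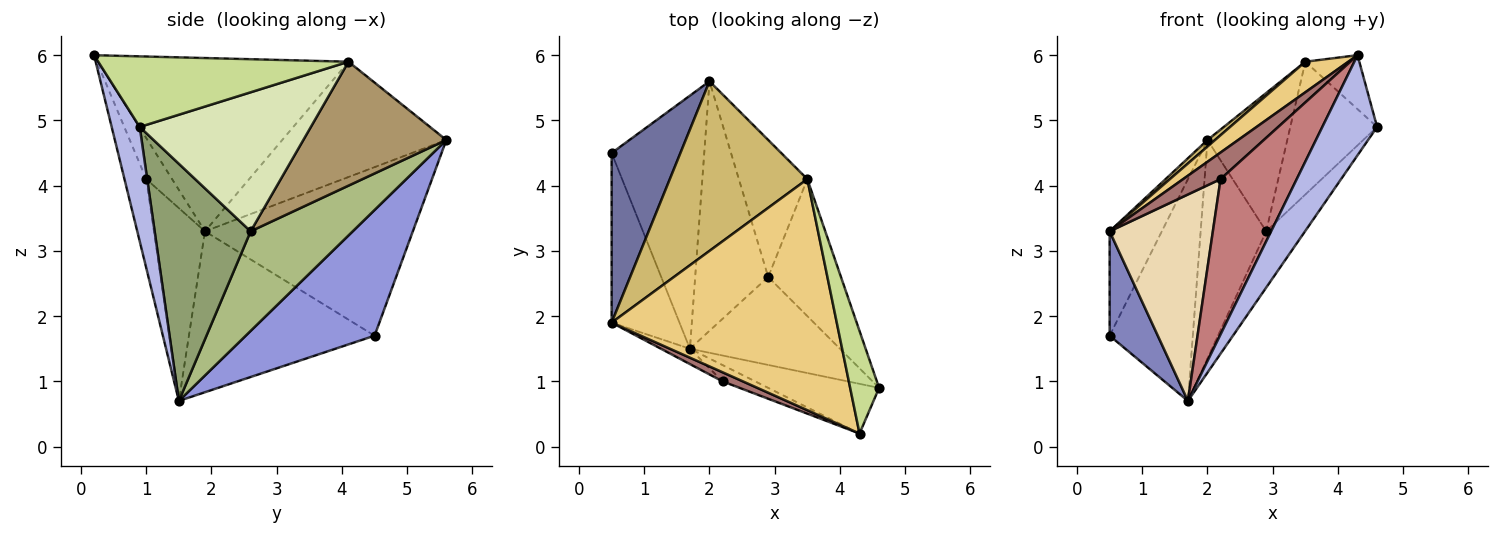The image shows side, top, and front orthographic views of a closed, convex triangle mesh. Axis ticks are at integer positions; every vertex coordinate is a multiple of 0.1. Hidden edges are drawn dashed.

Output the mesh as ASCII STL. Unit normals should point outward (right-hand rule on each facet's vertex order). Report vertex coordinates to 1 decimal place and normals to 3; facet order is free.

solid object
 facet normal -0.902 0.226 0.368
  outer loop
   vertex 0.5 4.5 1.7
   vertex 0.5 1.9 3.3
   vertex 2.0 5.6 4.7
  endloop
 endfacet
 facet normal -0.896 -0.233 -0.378
  outer loop
   vertex 0.5 4.5 1.7
   vertex 1.7 1.5 0.7
   vertex 0.5 1.9 3.3
  endloop
 endfacet
 facet normal 0.714 0.461 -0.526
  outer loop
   vertex 0.5 4.5 1.7
   vertex 2.0 5.6 4.7
   vertex 1.7 1.5 0.7
  endloop
 endfacet
 facet normal 0.417 -0.814 -0.404
  outer loop
   vertex 4.3 0.2 6.0
   vertex 1.7 1.5 0.7
   vertex 4.6 0.9 4.9
  endloop
 endfacet
 facet normal 0.800 0.323 -0.506
  outer loop
   vertex 2.9 2.6 3.3
   vertex 4.6 0.9 4.9
   vertex 1.7 1.5 0.7
  endloop
 endfacet
 facet normal 0.716 0.460 -0.525
  outer loop
   vertex 2.9 2.6 3.3
   vertex 1.7 1.5 0.7
   vertex 2.0 5.6 4.7
  endloop
 endfacet
 facet normal 0.907 0.196 0.372
  outer loop
   vertex 3.5 4.1 5.9
   vertex 4.3 0.2 6.0
   vertex 4.6 0.9 4.9
  endloop
 endfacet
 facet normal 0.808 0.410 -0.423
  outer loop
   vertex 3.5 4.1 5.9
   vertex 4.6 0.9 4.9
   vertex 2.9 2.6 3.3
  endloop
 endfacet
 facet normal 0.786 0.439 -0.435
  outer loop
   vertex 3.5 4.1 5.9
   vertex 2.9 2.6 3.3
   vertex 2.0 5.6 4.7
  endloop
 endfacet
 facet normal -0.642 -0.029 0.766
  outer loop
   vertex 3.5 4.1 5.9
   vertex 2.0 5.6 4.7
   vertex 0.5 1.9 3.3
  endloop
 endfacet
 facet normal -0.607 -0.104 0.788
  outer loop
   vertex 3.5 4.1 5.9
   vertex 0.5 1.9 3.3
   vertex 4.3 0.2 6.0
  endloop
 endfacet
 facet normal -0.442 -0.894 -0.067
  outer loop
   vertex 2.2 1.0 4.1
   vertex 0.5 1.9 3.3
   vertex 1.7 1.5 0.7
  endloop
 endfacet
 facet normal -0.547 -0.792 0.271
  outer loop
   vertex 2.2 1.0 4.1
   vertex 4.3 0.2 6.0
   vertex 0.5 1.9 3.3
  endloop
 endfacet
 facet normal -0.274 -0.957 -0.100
  outer loop
   vertex 2.2 1.0 4.1
   vertex 1.7 1.5 0.7
   vertex 4.3 0.2 6.0
  endloop
 endfacet
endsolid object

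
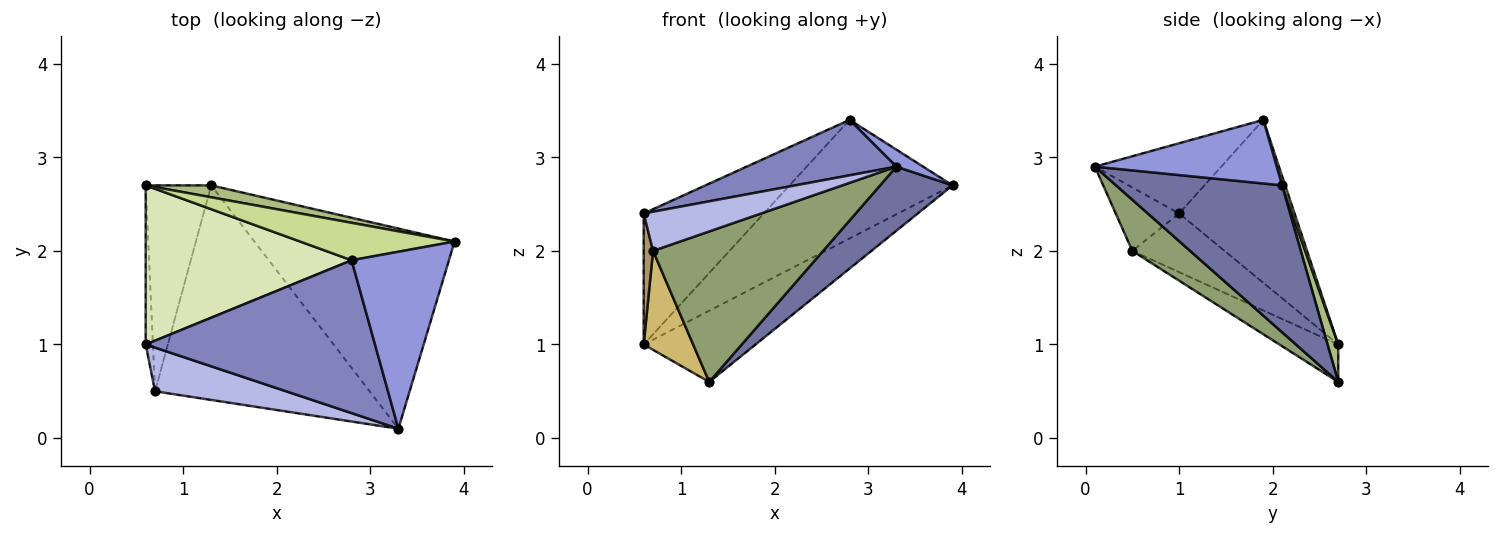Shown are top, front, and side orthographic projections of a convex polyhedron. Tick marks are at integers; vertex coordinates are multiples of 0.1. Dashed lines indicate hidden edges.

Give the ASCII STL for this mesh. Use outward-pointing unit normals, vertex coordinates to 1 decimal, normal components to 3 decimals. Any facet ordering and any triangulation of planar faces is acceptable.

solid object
 facet normal 0.573 -0.250 -0.781
  outer loop
   vertex 1.3 2.7 0.6
   vertex 3.9 2.1 2.7
   vertex 3.3 0.1 2.9
  endloop
 endfacet
 facet normal -0.277 -0.328 0.903
  outer loop
   vertex 2.8 1.9 3.4
   vertex 0.6 1.0 2.4
   vertex 3.3 0.1 2.9
  endloop
 endfacet
 facet normal 0.545 -0.080 0.834
  outer loop
   vertex 2.8 1.9 3.4
   vertex 3.3 0.1 2.9
   vertex 3.9 2.1 2.7
  endloop
 endfacet
 facet normal -0.339 -0.628 0.700
  outer loop
   vertex 0.7 0.5 2.0
   vertex 3.3 0.1 2.9
   vertex 0.6 1.0 2.4
  endloop
 endfacet
 facet normal 0.191 -0.564 -0.804
  outer loop
   vertex 0.7 0.5 2.0
   vertex 1.3 2.7 0.6
   vertex 3.3 0.1 2.9
  endloop
 endfacet
 facet normal 0.094 0.982 0.164
  outer loop
   vertex 0.6 2.7 1.0
   vertex 3.9 2.1 2.7
   vertex 1.3 2.7 0.6
  endloop
 endfacet
 facet normal 0.018 0.953 0.301
  outer loop
   vertex 0.6 2.7 1.0
   vertex 2.8 1.9 3.4
   vertex 3.9 2.1 2.7
  endloop
 endfacet
 facet normal -0.521 0.542 0.659
  outer loop
   vertex 0.6 2.7 1.0
   vertex 0.6 1.0 2.4
   vertex 2.8 1.9 3.4
  endloop
 endfacet
 facet normal -0.988 -0.100 -0.122
  outer loop
   vertex 0.6 2.7 1.0
   vertex 0.7 0.5 2.0
   vertex 0.6 1.0 2.4
  endloop
 endfacet
 facet normal -0.458 -0.385 -0.801
  outer loop
   vertex 0.6 2.7 1.0
   vertex 1.3 2.7 0.6
   vertex 0.7 0.5 2.0
  endloop
 endfacet
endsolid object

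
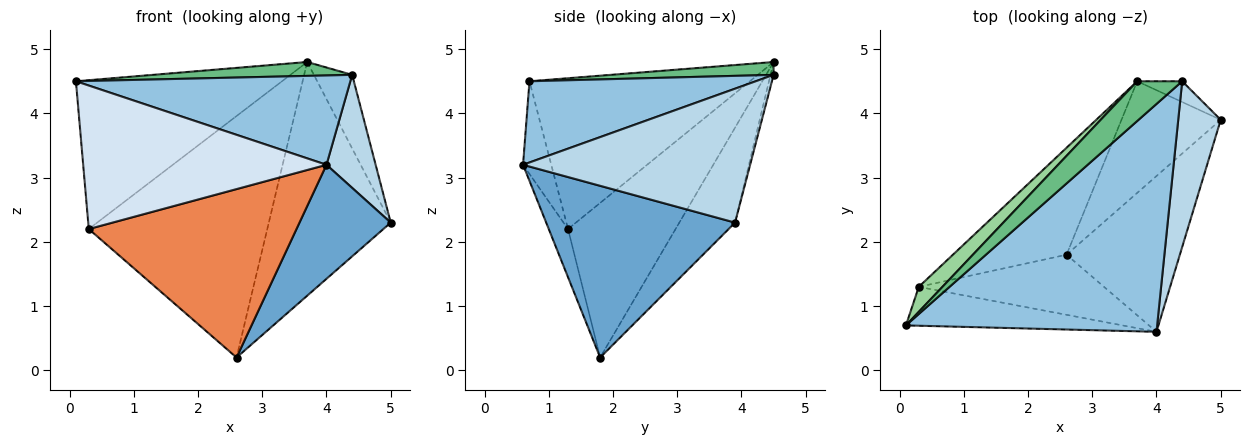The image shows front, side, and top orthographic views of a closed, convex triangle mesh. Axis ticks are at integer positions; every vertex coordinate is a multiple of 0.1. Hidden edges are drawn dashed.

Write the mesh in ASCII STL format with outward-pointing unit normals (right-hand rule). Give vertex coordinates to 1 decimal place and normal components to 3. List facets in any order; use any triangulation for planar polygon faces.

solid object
 facet normal 0.774 -0.374 -0.511
  outer loop
   vertex 2.6 1.8 0.2
   vertex 5.0 3.9 2.3
   vertex 4.0 0.6 3.2
  endloop
 endfacet
 facet normal 0.288 -0.350 0.891
  outer loop
   vertex 4.4 4.5 4.6
   vertex 0.1 0.7 4.5
   vertex 4.0 0.6 3.2
  endloop
 endfacet
 facet normal 0.933 -0.202 0.296
  outer loop
   vertex 4.4 4.5 4.6
   vertex 4.0 0.6 3.2
   vertex 5.0 3.9 2.3
  endloop
 endfacet
 facet normal -0.111 -0.959 -0.260
  outer loop
   vertex 0.3 1.3 2.2
   vertex 4.0 0.6 3.2
   vertex 0.1 0.7 4.5
  endloop
 endfacet
 facet normal -0.087 -0.938 -0.335
  outer loop
   vertex 0.3 1.3 2.2
   vertex 2.6 1.8 0.2
   vertex 4.0 0.6 3.2
  endloop
 endfacet
 facet normal -0.381 0.834 -0.398
  outer loop
   vertex 3.7 4.5 4.8
   vertex 5.0 3.9 2.3
   vertex 2.6 1.8 0.2
  endloop
 endfacet
 facet normal -0.077 0.960 -0.270
  outer loop
   vertex 3.7 4.5 4.8
   vertex 4.4 4.5 4.6
   vertex 5.0 3.9 2.3
  endloop
 endfacet
 facet normal -0.483 0.801 -0.355
  outer loop
   vertex 3.7 4.5 4.8
   vertex 2.6 1.8 0.2
   vertex 0.3 1.3 2.2
  endloop
 endfacet
 facet normal 0.260 -0.319 0.911
  outer loop
   vertex 3.7 4.5 4.8
   vertex 0.1 0.7 4.5
   vertex 4.4 4.5 4.6
  endloop
 endfacet
 facet normal -0.726 0.679 0.114
  outer loop
   vertex 3.7 4.5 4.8
   vertex 0.3 1.3 2.2
   vertex 0.1 0.7 4.5
  endloop
 endfacet
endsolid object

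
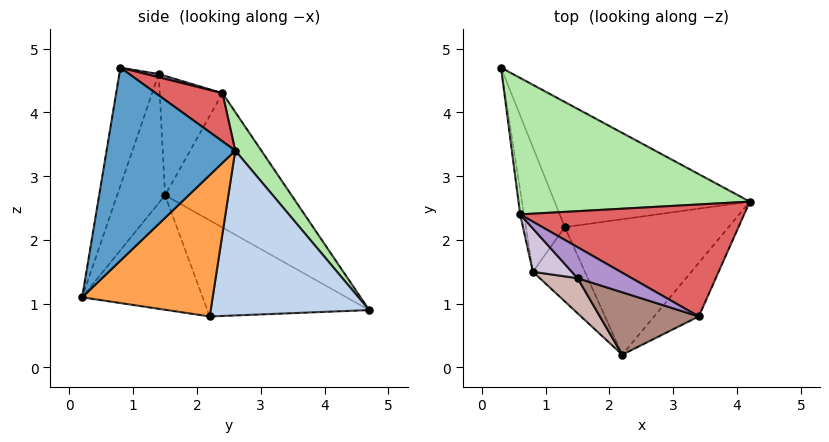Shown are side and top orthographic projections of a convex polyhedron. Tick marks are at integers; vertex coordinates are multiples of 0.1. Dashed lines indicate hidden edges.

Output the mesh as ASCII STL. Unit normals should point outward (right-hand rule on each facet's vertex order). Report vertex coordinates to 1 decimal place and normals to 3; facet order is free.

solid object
 facet normal 0.837 -0.512 -0.194
  outer loop
   vertex 3.4 0.8 4.7
   vertex 2.2 0.2 1.1
   vertex 4.2 2.6 3.4
  endloop
 endfacet
 facet normal 0.620 0.277 -0.734
  outer loop
   vertex 1.3 2.2 0.8
   vertex 0.3 4.7 0.9
   vertex 4.2 2.6 3.4
  endloop
 endfacet
 facet normal 0.643 0.178 -0.745
  outer loop
   vertex 1.3 2.2 0.8
   vertex 4.2 2.6 3.4
   vertex 2.2 0.2 1.1
  endloop
 endfacet
 facet normal -0.873 -0.335 -0.353
  outer loop
   vertex 1.3 2.2 0.8
   vertex 0.8 1.5 2.7
   vertex 0.3 4.7 0.9
  endloop
 endfacet
 facet normal -0.824 -0.427 -0.374
  outer loop
   vertex 1.3 2.2 0.8
   vertex 2.2 0.2 1.1
   vertex 0.8 1.5 2.7
  endloop
 endfacet
 facet normal 0.092 0.829 0.552
  outer loop
   vertex 0.6 2.4 4.3
   vertex 4.2 2.6 3.4
   vertex 0.3 4.7 0.9
  endloop
 endfacet
 facet normal 0.179 0.522 0.834
  outer loop
   vertex 0.6 2.4 4.3
   vertex 3.4 0.8 4.7
   vertex 4.2 2.6 3.4
  endloop
 endfacet
 facet normal -0.985 -0.170 -0.028
  outer loop
   vertex 0.6 2.4 4.3
   vertex 0.3 4.7 0.9
   vertex 0.8 1.5 2.7
  endloop
 endfacet
 facet normal 0.055 0.332 0.942
  outer loop
   vertex 1.5 1.4 4.6
   vertex 3.4 0.8 4.7
   vertex 0.6 2.4 4.3
  endloop
 endfacet
 facet normal -0.756 -0.606 0.247
  outer loop
   vertex 1.5 1.4 4.6
   vertex 0.6 2.4 4.3
   vertex 0.8 1.5 2.7
  endloop
 endfacet
 facet normal -0.303 -0.918 0.254
  outer loop
   vertex 1.5 1.4 4.6
   vertex 2.2 0.2 1.1
   vertex 3.4 0.8 4.7
  endloop
 endfacet
 facet normal -0.563 -0.810 0.165
  outer loop
   vertex 1.5 1.4 4.6
   vertex 0.8 1.5 2.7
   vertex 2.2 0.2 1.1
  endloop
 endfacet
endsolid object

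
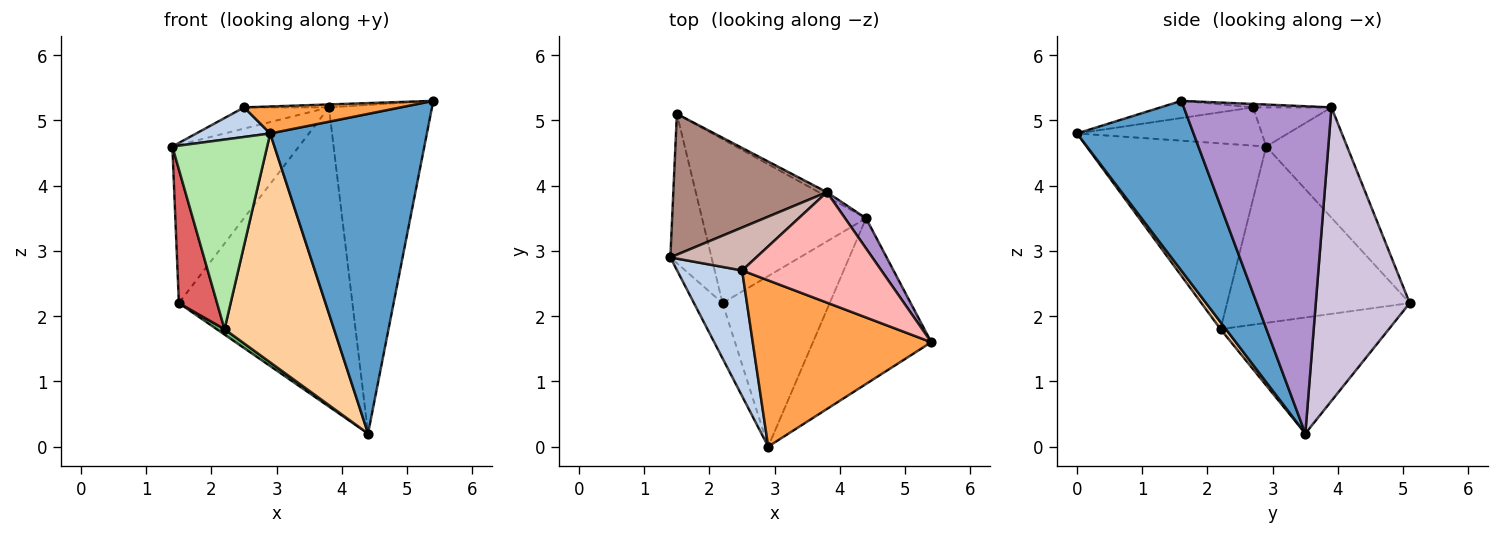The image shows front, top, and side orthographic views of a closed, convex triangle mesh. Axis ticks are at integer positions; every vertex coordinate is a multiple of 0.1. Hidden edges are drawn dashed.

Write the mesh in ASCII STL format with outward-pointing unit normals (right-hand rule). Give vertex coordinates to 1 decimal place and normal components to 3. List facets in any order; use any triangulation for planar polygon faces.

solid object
 facet normal 0.551 -0.741 -0.384
  outer loop
   vertex 4.4 3.5 0.2
   vertex 5.4 1.6 5.3
   vertex 2.9 0.0 4.8
  endloop
 endfacet
 facet normal -0.497 -0.199 0.845
  outer loop
   vertex 2.5 2.7 5.2
   vertex 1.4 2.9 4.6
   vertex 2.9 0.0 4.8
  endloop
 endfacet
 facet normal -0.094 -0.160 0.983
  outer loop
   vertex 2.5 2.7 5.2
   vertex 2.9 0.0 4.8
   vertex 5.4 1.6 5.3
  endloop
 endfacet
 facet normal 0.039 -0.801 -0.597
  outer loop
   vertex 2.2 2.2 1.8
   vertex 4.4 3.5 0.2
   vertex 2.9 0.0 4.8
  endloop
 endfacet
 facet normal -0.578 -0.027 -0.816
  outer loop
   vertex 2.2 2.2 1.8
   vertex 1.5 5.1 2.2
   vertex 4.4 3.5 0.2
  endloop
 endfacet
 facet normal -0.876 -0.463 -0.135
  outer loop
   vertex 2.2 2.2 1.8
   vertex 2.9 0.0 4.8
   vertex 1.4 2.9 4.6
  endloop
 endfacet
 facet normal -0.954 -0.200 -0.223
  outer loop
   vertex 2.2 2.2 1.8
   vertex 1.4 2.9 4.6
   vertex 1.5 5.1 2.2
  endloop
 endfacet
 facet normal -0.024 0.026 0.999
  outer loop
   vertex 3.8 3.9 5.2
   vertex 2.5 2.7 5.2
   vertex 5.4 1.6 5.3
  endloop
 endfacet
 facet normal 0.819 0.572 0.052
  outer loop
   vertex 3.8 3.9 5.2
   vertex 5.4 1.6 5.3
   vertex 4.4 3.5 0.2
  endloop
 endfacet
 facet normal 0.476 0.879 -0.013
  outer loop
   vertex 3.8 3.9 5.2
   vertex 4.4 3.5 0.2
   vertex 1.5 5.1 2.2
  endloop
 endfacet
 facet normal -0.431 0.674 0.600
  outer loop
   vertex 3.8 3.9 5.2
   vertex 1.5 5.1 2.2
   vertex 1.4 2.9 4.6
  endloop
 endfacet
 facet normal -0.378 0.410 0.830
  outer loop
   vertex 3.8 3.9 5.2
   vertex 1.4 2.9 4.6
   vertex 2.5 2.7 5.2
  endloop
 endfacet
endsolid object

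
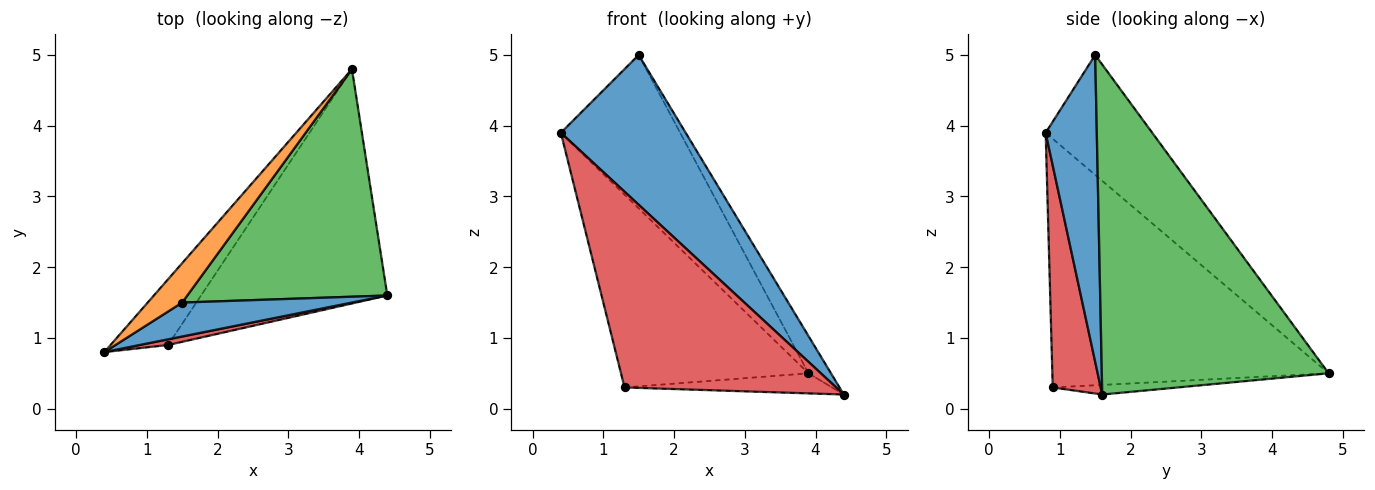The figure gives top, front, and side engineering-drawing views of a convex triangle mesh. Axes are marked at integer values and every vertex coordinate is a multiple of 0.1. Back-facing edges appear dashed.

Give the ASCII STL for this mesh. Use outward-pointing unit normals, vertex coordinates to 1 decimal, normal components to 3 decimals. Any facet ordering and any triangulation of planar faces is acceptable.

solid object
 facet normal 0.371 -0.906 0.205
  outer loop
   vertex 1.5 1.5 5.0
   vertex 0.4 0.8 3.9
   vertex 4.4 1.6 0.2
  endloop
 endfacet
 facet normal -0.654 0.732 0.188
  outer loop
   vertex 1.5 1.5 5.0
   vertex 3.9 4.8 0.5
   vertex 0.4 0.8 3.9
  endloop
 endfacet
 facet normal 0.852 0.085 0.517
  outer loop
   vertex 1.5 1.5 5.0
   vertex 4.4 1.6 0.2
   vertex 3.9 4.8 0.5
  endloop
 endfacet
 facet normal 0.221 -0.975 0.028
  outer loop
   vertex 1.3 0.9 0.3
   vertex 4.4 1.6 0.2
   vertex 0.4 0.8 3.9
  endloop
 endfacet
 facet normal -0.813 0.551 -0.188
  outer loop
   vertex 1.3 0.9 0.3
   vertex 0.4 0.8 3.9
   vertex 3.9 4.8 0.5
  endloop
 endfacet
 facet normal -0.051 0.085 -0.995
  outer loop
   vertex 1.3 0.9 0.3
   vertex 3.9 4.8 0.5
   vertex 4.4 1.6 0.2
  endloop
 endfacet
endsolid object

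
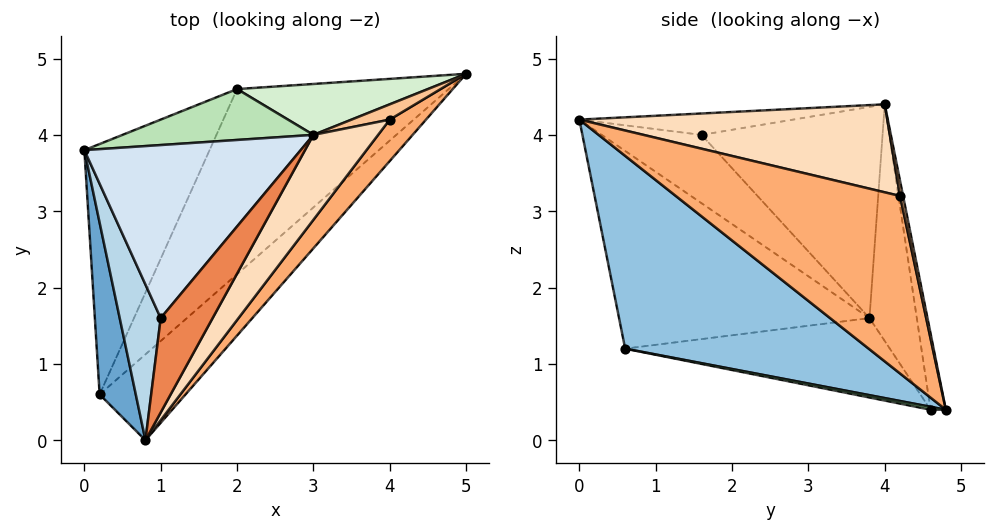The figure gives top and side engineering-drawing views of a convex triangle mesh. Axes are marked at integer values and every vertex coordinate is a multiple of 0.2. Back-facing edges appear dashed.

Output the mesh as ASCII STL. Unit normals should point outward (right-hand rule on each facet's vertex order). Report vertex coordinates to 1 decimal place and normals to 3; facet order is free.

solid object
 facet normal -0.980 -0.084 0.179
  outer loop
   vertex 0.2 0.6 1.2
   vertex 0.8 0.0 4.2
   vertex 0.0 3.8 1.6
  endloop
 endfacet
 facet normal 0.608 -0.746 -0.271
  outer loop
   vertex 0.2 0.6 1.2
   vertex 5.0 4.8 0.4
   vertex 0.8 0.0 4.2
  endloop
 endfacet
 facet normal -0.845 0.169 0.507
  outer loop
   vertex 1.0 1.6 4.0
   vertex 0.0 3.8 1.6
   vertex 0.8 0.0 4.2
  endloop
 endfacet
 facet normal -0.634 0.420 0.649
  outer loop
   vertex 1.0 1.6 4.0
   vertex 3.0 4.0 4.4
   vertex 0.0 3.8 1.6
  endloop
 endfacet
 facet normal -0.376 0.161 0.913
  outer loop
   vertex 1.0 1.6 4.0
   vertex 0.8 0.0 4.2
   vertex 3.0 4.0 4.4
  endloop
 endfacet
 facet normal 0.803 -0.573 0.164
  outer loop
   vertex 4.0 4.2 3.2
   vertex 0.8 0.0 4.2
   vertex 5.0 4.8 0.4
  endloop
 endfacet
 facet normal 0.097 0.966 0.241
  outer loop
   vertex 4.0 4.2 3.2
   vertex 5.0 4.8 0.4
   vertex 3.0 4.0 4.4
  endloop
 endfacet
 facet normal 0.728 -0.427 0.536
  outer loop
   vertex 4.0 4.2 3.2
   vertex 3.0 4.0 4.4
   vertex 0.8 0.0 4.2
  endloop
 endfacet
 facet normal -0.534 0.072 -0.842
  outer loop
   vertex 2.0 4.6 0.4
   vertex 0.2 0.6 1.2
   vertex 0.0 3.8 1.6
  endloop
 endfacet
 facet normal 0.013 -0.202 -0.979
  outer loop
   vertex 2.0 4.6 0.4
   vertex 5.0 4.8 0.4
   vertex 0.2 0.6 1.2
  endloop
 endfacet
 facet normal -0.255 0.945 0.205
  outer loop
   vertex 2.0 4.6 0.4
   vertex 0.0 3.8 1.6
   vertex 3.0 4.0 4.4
  endloop
 endfacet
 facet normal -0.066 0.984 0.164
  outer loop
   vertex 2.0 4.6 0.4
   vertex 3.0 4.0 4.4
   vertex 5.0 4.8 0.4
  endloop
 endfacet
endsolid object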